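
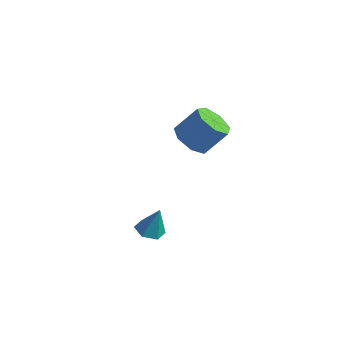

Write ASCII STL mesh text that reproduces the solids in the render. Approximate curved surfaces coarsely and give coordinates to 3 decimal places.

solid 
facet normal -0.254 -0.176 -0.951
outer loop
vertex 2.455 -3.288 -4.547
vertex 1.987 -3.721 -4.342
vertex 1.833 -3.073 -4.421
endloop
endfacet
facet normal 0.349 0.926 0.145
outer loop
vertex 2.455 -3.288 -4.547
vertex 1.833 -3.073 -4.421
vertex 2.333 -3.479 -3.038
endloop
endfacet
facet normal -0.254 -0.176 -0.951
outer loop
vertex 1.833 -3.073 -4.421
vertex 1.987 -3.721 -4.342
vertex 1.365 -3.506 -4.216
endloop
endfacet
facet normal -0.517 0.752 0.408
outer loop
vertex 1.833 -3.073 -4.421
vertex 1.365 -3.506 -4.216
vertex 2.333 -3.479 -3.038
endloop
endfacet
facet normal -0.254 -0.176 -0.951
outer loop
vertex 1.365 -3.506 -4.216
vertex 1.987 -3.721 -4.342
vertex 1.518 -4.153 -4.137
endloop
endfacet
facet normal -0.767 -0.104 0.633
outer loop
vertex 1.365 -3.506 -4.216
vertex 1.518 -4.153 -4.137
vertex 2.333 -3.479 -3.038
endloop
endfacet
facet normal -0.252 -0.177 -0.951
outer loop
vertex 1.518 -4.153 -4.137
vertex 1.987 -3.721 -4.342
vertex 2.14 -4.368 -4.262
endloop
endfacet
facet normal -0.153 -0.788 0.596
outer loop
vertex 1.518 -4.153 -4.137
vertex 2.14 -4.368 -4.262
vertex 2.333 -3.479 -3.038
endloop
endfacet
facet normal -0.252 -0.177 -0.951
outer loop
vertex 2.14 -4.368 -4.262
vertex 1.987 -3.721 -4.342
vertex 2.609 -3.936 -4.467
endloop
endfacet
facet normal 0.713 -0.616 0.335
outer loop
vertex 2.14 -4.368 -4.262
vertex 2.609 -3.936 -4.467
vertex 2.333 -3.479 -3.038
endloop
endfacet
facet normal -0.252 -0.177 -0.951
outer loop
vertex 2.609 -3.936 -4.467
vertex 1.987 -3.721 -4.342
vertex 2.455 -3.288 -4.547
endloop
endfacet
facet normal 0.964 0.243 0.109
outer loop
vertex 2.609 -3.936 -4.467
vertex 2.455 -3.288 -4.547
vertex 2.333 -3.479 -3.038
endloop
endfacet
facet normal -0.431 -0.487 -0.759
outer loop
vertex 0.701 0.366 -2.403
vertex 0.067 1.055 -2.485
vertex 0.903 0.974 -2.908
endloop
endfacet
facet normal 0.867 -0.455 -0.201
outer loop
vertex 0.701 0.366 -2.403
vertex 0.903 0.974 -2.908
vertex 1.366 1.115 -1.234
endloop
endfacet
facet normal 0.867 -0.455 -0.202
outer loop
vertex 1.366 1.115 -1.234
vertex 0.903 0.974 -2.908
vertex 1.568 1.723 -1.738
endloop
endfacet
facet normal 0.432 0.486 0.760
outer loop
vertex 1.366 1.115 -1.234
vertex 1.568 1.723 -1.738
vertex 0.733 1.805 -1.315
endloop
endfacet
facet normal -0.432 -0.487 -0.760
outer loop
vertex 0.903 0.974 -2.908
vertex 0.067 1.055 -2.485
vertex 0.476 1.643 -3.094
endloop
endfacet
facet normal 0.734 0.299 -0.609
outer loop
vertex 0.903 0.974 -2.908
vertex 0.476 1.643 -3.094
vertex 1.568 1.723 -1.738
endloop
endfacet
facet normal 0.735 0.299 -0.609
outer loop
vertex 1.568 1.723 -1.738
vertex 0.476 1.643 -3.094
vertex 1.141 2.393 -1.924
endloop
endfacet
facet normal 0.432 0.486 0.759
outer loop
vertex 1.568 1.723 -1.738
vertex 1.141 2.393 -1.924
vertex 0.733 1.805 -1.315
endloop
endfacet
facet normal -0.432 -0.486 -0.760
outer loop
vertex 0.476 1.643 -3.094
vertex 0.067 1.055 -2.485
vertex -0.259 1.87 -2.821
endloop
endfacet
facet normal 0.048 0.828 -0.558
outer loop
vertex 0.476 1.643 -3.094
vertex -0.259 1.87 -2.821
vertex 1.141 2.393 -1.924
endloop
endfacet
facet normal 0.048 0.828 -0.558
outer loop
vertex 1.141 2.393 -1.924
vertex -0.259 1.87 -2.821
vertex 0.406 2.619 -1.652
endloop
endfacet
facet normal 0.431 0.487 0.759
outer loop
vertex 1.141 2.393 -1.924
vertex 0.406 2.619 -1.652
vertex 0.733 1.805 -1.315
endloop
endfacet
facet normal -0.432 -0.486 -0.760
outer loop
vertex -0.259 1.87 -2.821
vertex 0.067 1.055 -2.485
vertex -0.748 1.483 -2.295
endloop
endfacet
facet normal -0.674 0.734 -0.087
outer loop
vertex -0.259 1.87 -2.821
vertex -0.748 1.483 -2.295
vertex 0.406 2.619 -1.652
endloop
endfacet
facet normal -0.674 0.734 -0.088
outer loop
vertex 0.406 2.619 -1.652
vertex -0.748 1.483 -2.295
vertex -0.083 2.233 -1.126
endloop
endfacet
facet normal 0.432 0.488 0.759
outer loop
vertex 0.406 2.619 -1.652
vertex -0.083 2.233 -1.126
vertex 0.733 1.805 -1.315
endloop
endfacet
facet normal -0.432 -0.486 -0.759
outer loop
vertex -0.748 1.483 -2.295
vertex 0.067 1.055 -2.485
vertex -0.623 0.774 -1.912
endloop
endfacet
facet normal -0.889 0.086 0.450
outer loop
vertex -0.748 1.483 -2.295
vertex -0.623 0.774 -1.912
vertex -0.083 2.233 -1.126
endloop
endfacet
facet normal -0.889 0.086 0.450
outer loop
vertex -0.083 2.233 -1.126
vertex -0.623 0.774 -1.912
vertex 0.042 1.524 -0.743
endloop
endfacet
facet normal 0.431 0.486 0.760
outer loop
vertex -0.083 2.233 -1.126
vertex 0.042 1.524 -0.743
vertex 0.733 1.805 -1.315
endloop
endfacet
facet normal -0.432 -0.487 -0.759
outer loop
vertex -0.623 0.774 -1.912
vertex 0.067 1.055 -2.485
vertex 0.022 0.277 -1.96
endloop
endfacet
facet normal -0.434 -0.626 0.648
outer loop
vertex -0.623 0.774 -1.912
vertex 0.022 0.277 -1.96
vertex 0.042 1.524 -0.743
endloop
endfacet
facet normal -0.435 -0.625 0.648
outer loop
vertex 0.042 1.524 -0.743
vertex 0.022 0.277 -1.96
vertex 0.687 1.026 -0.79
endloop
endfacet
facet normal 0.431 0.487 0.760
outer loop
vertex 0.042 1.524 -0.743
vertex 0.687 1.026 -0.79
vertex 0.733 1.805 -1.315
endloop
endfacet
facet normal -0.431 -0.487 -0.759
outer loop
vertex 0.022 0.277 -1.96
vertex 0.067 1.055 -2.485
vertex 0.701 0.366 -2.403
endloop
endfacet
facet normal 0.347 -0.867 0.358
outer loop
vertex 0.022 0.277 -1.96
vertex 0.701 0.366 -2.403
vertex 0.687 1.026 -0.79
endloop
endfacet
facet normal 0.348 -0.867 0.358
outer loop
vertex 0.687 1.026 -0.79
vertex 0.701 0.366 -2.403
vertex 1.366 1.115 -1.234
endloop
endfacet
facet normal 0.433 0.486 0.759
outer loop
vertex 0.687 1.026 -0.79
vertex 1.366 1.115 -1.234
vertex 0.733 1.805 -1.315
endloop
endfacet

endsolid


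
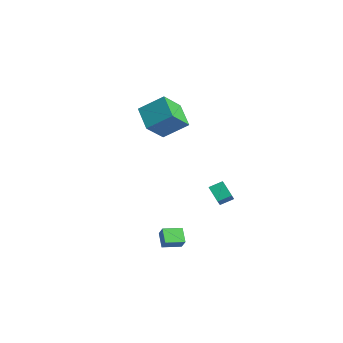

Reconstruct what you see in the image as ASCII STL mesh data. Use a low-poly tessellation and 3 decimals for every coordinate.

solid 
facet normal -0.803 0.357 0.477
outer loop
vertex 2.52 -2.807 -3.054
vertex 2.919 -1.64 -3.255
vertex 2.097 -2.788 -3.78
endloop
endfacet
facet normal -0.319 -0.934 0.161
outer loop
vertex 2.981 -3.18 -4.305
vertex 2.52 -2.807 -3.054
vertex 2.097 -2.788 -3.78
endloop
endfacet
facet normal -0.803 0.357 0.477
outer loop
vertex 2.097 -2.788 -3.78
vertex 2.919 -1.64 -3.255
vertex 2.497 -1.62 -3.981
endloop
endfacet
facet normal -0.503 0.023 -0.864
outer loop
vertex 2.497 -1.62 -3.981
vertex 2.981 -3.18 -4.305
vertex 2.097 -2.788 -3.78
endloop
endfacet
facet normal 0.503 -0.023 0.864
outer loop
vertex 2.52 -2.807 -3.054
vertex 3.803 -2.032 -3.78
vertex 2.919 -1.64 -3.255
endloop
endfacet
facet normal -0.320 -0.934 0.160
outer loop
vertex 3.403 -3.2 -3.579
vertex 2.52 -2.807 -3.054
vertex 2.981 -3.18 -4.305
endloop
endfacet
facet normal 0.503 -0.024 0.864
outer loop
vertex 3.403 -3.2 -3.579
vertex 3.803 -2.032 -3.78
vertex 2.52 -2.807 -3.054
endloop
endfacet
facet normal 0.319 0.934 -0.160
outer loop
vertex 2.919 -1.64 -3.255
vertex 3.803 -2.032 -3.78
vertex 2.497 -1.62 -3.981
endloop
endfacet
facet normal -0.503 0.023 -0.864
outer loop
vertex 3.38 -2.013 -4.506
vertex 2.981 -3.18 -4.305
vertex 2.497 -1.62 -3.981
endloop
endfacet
facet normal 0.319 0.934 -0.162
outer loop
vertex 2.497 -1.62 -3.981
vertex 3.803 -2.032 -3.78
vertex 3.38 -2.013 -4.506
endloop
endfacet
facet normal 0.803 -0.357 -0.477
outer loop
vertex 3.38 -2.013 -4.506
vertex 3.403 -3.2 -3.579
vertex 2.981 -3.18 -4.305
endloop
endfacet
facet normal 0.803 -0.357 -0.477
outer loop
vertex 3.803 -2.032 -3.78
vertex 3.403 -3.2 -3.579
vertex 3.38 -2.013 -4.506
endloop
endfacet
facet normal -0.889 0.245 0.387
outer loop
vertex -2.084 -1.491 4.498
vertex -1.25 -0.167 5.575
vertex -2.352 -0.117 3.015
endloop
endfacet
facet normal -0.439 -0.697 -0.567
outer loop
vertex -0.77 -0.553 2.325
vertex -2.084 -1.491 4.498
vertex -2.352 -0.117 3.015
endloop
endfacet
facet normal -0.889 0.245 0.387
outer loop
vertex -2.352 -0.117 3.015
vertex -1.25 -0.167 5.575
vertex -1.518 1.208 4.092
endloop
endfacet
facet normal -0.131 0.674 -0.727
outer loop
vertex -1.518 1.208 4.092
vertex -0.77 -0.553 2.325
vertex -2.352 -0.117 3.015
endloop
endfacet
facet normal 0.131 -0.674 0.727
outer loop
vertex -2.084 -1.491 4.498
vertex 0.332 -0.603 4.885
vertex -1.25 -0.167 5.575
endloop
endfacet
facet normal -0.440 -0.697 -0.567
outer loop
vertex -0.502 -1.928 3.808
vertex -2.084 -1.491 4.498
vertex -0.77 -0.553 2.325
endloop
endfacet
facet normal 0.131 -0.674 0.727
outer loop
vertex -0.502 -1.928 3.808
vertex 0.332 -0.603 4.885
vertex -2.084 -1.491 4.498
endloop
endfacet
facet normal 0.439 0.697 0.567
outer loop
vertex -1.25 -0.167 5.575
vertex 0.332 -0.603 4.885
vertex -1.518 1.208 4.092
endloop
endfacet
facet normal -0.131 0.674 -0.727
outer loop
vertex 0.064 0.771 3.402
vertex -0.77 -0.553 2.325
vertex -1.518 1.208 4.092
endloop
endfacet
facet normal 0.440 0.697 0.566
outer loop
vertex -1.518 1.208 4.092
vertex 0.332 -0.603 4.885
vertex 0.064 0.771 3.402
endloop
endfacet
facet normal 0.889 -0.245 -0.387
outer loop
vertex 0.064 0.771 3.402
vertex -0.502 -1.928 3.808
vertex -0.77 -0.553 2.325
endloop
endfacet
facet normal 0.889 -0.245 -0.387
outer loop
vertex 0.332 -0.603 4.885
vertex -0.502 -1.928 3.808
vertex 0.064 0.771 3.402
endloop
endfacet
facet normal -0.380 0.472 -0.796
outer loop
vertex 2.194 1.952 -1.267
vertex 3.293 1.848 -1.853
vertex 1.92 1.118 -1.631
endloop
endfacet
facet normal -0.879 0.084 0.470
outer loop
vertex 2.247 0.712 -0.947
vertex 2.194 1.952 -1.267
vertex 1.92 1.118 -1.631
endloop
endfacet
facet normal -0.380 0.472 -0.796
outer loop
vertex 1.92 1.118 -1.631
vertex 3.293 1.848 -1.853
vertex 3.019 1.014 -2.217
endloop
endfacet
facet normal -0.288 -0.878 -0.383
outer loop
vertex 3.019 1.014 -2.217
vertex 2.247 0.712 -0.947
vertex 1.92 1.118 -1.631
endloop
endfacet
facet normal 0.288 0.878 0.383
outer loop
vertex 2.194 1.952 -1.267
vertex 3.62 1.442 -1.169
vertex 3.293 1.848 -1.853
endloop
endfacet
facet normal -0.879 0.084 0.470
outer loop
vertex 2.521 1.546 -0.583
vertex 2.194 1.952 -1.267
vertex 2.247 0.712 -0.947
endloop
endfacet
facet normal 0.288 0.878 0.383
outer loop
vertex 2.521 1.546 -0.583
vertex 3.62 1.442 -1.169
vertex 2.194 1.952 -1.267
endloop
endfacet
facet normal 0.879 -0.084 -0.470
outer loop
vertex 3.293 1.848 -1.853
vertex 3.62 1.442 -1.169
vertex 3.019 1.014 -2.217
endloop
endfacet
facet normal -0.288 -0.878 -0.383
outer loop
vertex 3.346 0.608 -1.533
vertex 2.247 0.712 -0.947
vertex 3.019 1.014 -2.217
endloop
endfacet
facet normal 0.879 -0.084 -0.470
outer loop
vertex 3.019 1.014 -2.217
vertex 3.62 1.442 -1.169
vertex 3.346 0.608 -1.533
endloop
endfacet
facet normal 0.380 -0.472 0.796
outer loop
vertex 3.346 0.608 -1.533
vertex 2.521 1.546 -0.583
vertex 2.247 0.712 -0.947
endloop
endfacet
facet normal 0.380 -0.472 0.796
outer loop
vertex 3.62 1.442 -1.169
vertex 2.521 1.546 -0.583
vertex 3.346 0.608 -1.533
endloop
endfacet

endsolid


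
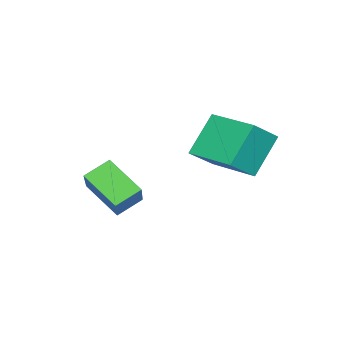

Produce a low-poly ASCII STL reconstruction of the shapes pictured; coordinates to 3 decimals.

solid 
facet normal -0.752 0.281 -0.596
outer loop
vertex -2.914 -0.194 0.544
vertex -2.275 1.709 0.636
vertex -1.857 -0.478 -0.923
endloop
endfacet
facet normal -0.318 -0.947 -0.046
outer loop
vertex -0.865 -0.849 -0.136
vertex -2.914 -0.194 0.544
vertex -1.857 -0.478 -0.923
endloop
endfacet
facet normal -0.752 0.281 -0.596
outer loop
vertex -1.857 -0.478 -0.923
vertex -2.275 1.709 0.636
vertex -1.218 1.425 -0.831
endloop
endfacet
facet normal 0.578 -0.155 -0.801
outer loop
vertex -1.218 1.425 -0.831
vertex -0.865 -0.849 -0.136
vertex -1.857 -0.478 -0.923
endloop
endfacet
facet normal -0.578 0.155 0.801
outer loop
vertex -2.914 -0.194 0.544
vertex -1.283 1.338 1.423
vertex -2.275 1.709 0.636
endloop
endfacet
facet normal -0.318 -0.947 -0.046
outer loop
vertex -1.922 -0.565 1.331
vertex -2.914 -0.194 0.544
vertex -0.865 -0.849 -0.136
endloop
endfacet
facet normal -0.578 0.155 0.801
outer loop
vertex -1.922 -0.565 1.331
vertex -1.283 1.338 1.423
vertex -2.914 -0.194 0.544
endloop
endfacet
facet normal 0.318 0.947 0.046
outer loop
vertex -2.275 1.709 0.636
vertex -1.283 1.338 1.423
vertex -1.218 1.425 -0.831
endloop
endfacet
facet normal 0.578 -0.155 -0.801
outer loop
vertex -0.226 1.054 -0.044
vertex -0.865 -0.849 -0.136
vertex -1.218 1.425 -0.831
endloop
endfacet
facet normal 0.318 0.947 0.046
outer loop
vertex -1.218 1.425 -0.831
vertex -1.283 1.338 1.423
vertex -0.226 1.054 -0.044
endloop
endfacet
facet normal 0.752 -0.281 0.596
outer loop
vertex -0.226 1.054 -0.044
vertex -1.922 -0.565 1.331
vertex -0.865 -0.849 -0.136
endloop
endfacet
facet normal 0.752 -0.281 0.596
outer loop
vertex -1.283 1.338 1.423
vertex -1.922 -0.565 1.331
vertex -0.226 1.054 -0.044
endloop
endfacet
facet normal -0.689 -0.397 -0.606
outer loop
vertex 0.36 -3.06 -0.954
vertex 0.502 -1.79 -1.949
vertex 1.122 -3.565 -1.49
endloop
endfacet
facet normal -0.087 -0.784 0.615
outer loop
vertex 2.398 -2.83 -0.371
vertex 0.36 -3.06 -0.954
vertex 1.122 -3.565 -1.49
endloop
endfacet
facet normal -0.690 -0.397 -0.605
outer loop
vertex 1.122 -3.565 -1.49
vertex 0.502 -1.79 -1.949
vertex 1.264 -2.295 -2.486
endloop
endfacet
facet normal 0.719 -0.477 -0.506
outer loop
vertex 1.264 -2.295 -2.486
vertex 2.398 -2.83 -0.371
vertex 1.122 -3.565 -1.49
endloop
endfacet
facet normal -0.719 0.477 0.506
outer loop
vertex 0.36 -3.06 -0.954
vertex 1.778 -1.055 -0.83
vertex 0.502 -1.79 -1.949
endloop
endfacet
facet normal -0.087 -0.784 0.614
outer loop
vertex 1.636 -2.325 0.166
vertex 0.36 -3.06 -0.954
vertex 2.398 -2.83 -0.371
endloop
endfacet
facet normal -0.719 0.477 0.506
outer loop
vertex 1.636 -2.325 0.166
vertex 1.778 -1.055 -0.83
vertex 0.36 -3.06 -0.954
endloop
endfacet
facet normal 0.087 0.784 -0.614
outer loop
vertex 0.502 -1.79 -1.949
vertex 1.778 -1.055 -0.83
vertex 1.264 -2.295 -2.486
endloop
endfacet
facet normal 0.719 -0.477 -0.506
outer loop
vertex 2.54 -1.56 -1.366
vertex 2.398 -2.83 -0.371
vertex 1.264 -2.295 -2.486
endloop
endfacet
facet normal 0.088 0.784 -0.614
outer loop
vertex 1.264 -2.295 -2.486
vertex 1.778 -1.055 -0.83
vertex 2.54 -1.56 -1.366
endloop
endfacet
facet normal 0.690 0.397 0.605
outer loop
vertex 2.54 -1.56 -1.366
vertex 1.636 -2.325 0.166
vertex 2.398 -2.83 -0.371
endloop
endfacet
facet normal 0.689 0.398 0.605
outer loop
vertex 1.778 -1.055 -0.83
vertex 1.636 -2.325 0.166
vertex 2.54 -1.56 -1.366
endloop
endfacet

endsolid


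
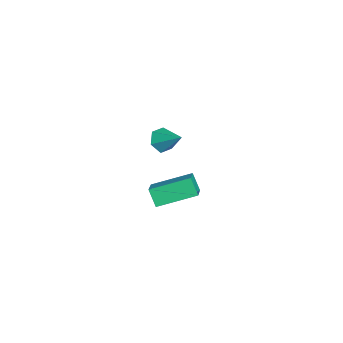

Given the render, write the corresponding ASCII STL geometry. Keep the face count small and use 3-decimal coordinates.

solid 
facet normal -0.506 -0.295 0.811
outer loop
vertex -2.214 -1.722 -2.95
vertex -2.285 0.114 -2.326
vertex -3.265 -1.56 -3.547
endloop
endfacet
facet normal 0.037 -0.946 -0.321
outer loop
vertex -2.775 -1.274 -4.334
vertex -2.214 -1.722 -2.95
vertex -3.265 -1.56 -3.547
endloop
endfacet
facet normal -0.506 -0.295 0.810
outer loop
vertex -3.265 -1.56 -3.547
vertex -2.285 0.114 -2.326
vertex -3.337 0.276 -2.924
endloop
endfacet
facet normal -0.862 0.132 -0.489
outer loop
vertex -3.337 0.276 -2.924
vertex -2.775 -1.274 -4.334
vertex -3.265 -1.56 -3.547
endloop
endfacet
facet normal 0.862 -0.133 0.489
outer loop
vertex -2.214 -1.722 -2.95
vertex -1.795 0.4 -3.113
vertex -2.285 0.114 -2.326
endloop
endfacet
facet normal 0.037 -0.946 -0.321
outer loop
vertex -1.723 -1.436 -3.736
vertex -2.214 -1.722 -2.95
vertex -2.775 -1.274 -4.334
endloop
endfacet
facet normal 0.862 -0.132 0.490
outer loop
vertex -1.723 -1.436 -3.736
vertex -1.795 0.4 -3.113
vertex -2.214 -1.722 -2.95
endloop
endfacet
facet normal -0.037 0.946 0.321
outer loop
vertex -2.285 0.114 -2.326
vertex -1.795 0.4 -3.113
vertex -3.337 0.276 -2.924
endloop
endfacet
facet normal -0.862 0.133 -0.490
outer loop
vertex -2.846 0.562 -3.71
vertex -2.775 -1.274 -4.334
vertex -3.337 0.276 -2.924
endloop
endfacet
facet normal -0.037 0.946 0.321
outer loop
vertex -3.337 0.276 -2.924
vertex -1.795 0.4 -3.113
vertex -2.846 0.562 -3.71
endloop
endfacet
facet normal 0.506 0.295 -0.810
outer loop
vertex -2.846 0.562 -3.71
vertex -1.723 -1.436 -3.736
vertex -2.775 -1.274 -4.334
endloop
endfacet
facet normal 0.506 0.295 -0.811
outer loop
vertex -1.795 0.4 -3.113
vertex -1.723 -1.436 -3.736
vertex -2.846 0.562 -3.71
endloop
endfacet
facet normal -0.565 -0.594 -0.573
outer loop
vertex 0.271 -1.332 1.643
vertex -0.221 -1.25 2.043
vertex -0.14 -0.851 1.549
endloop
endfacet
facet normal 0.700 0.498 -0.512
outer loop
vertex 0.271 -1.332 1.643
vertex -0.14 -0.851 1.549
vertex 0.501 -0.49 2.777
endloop
endfacet
facet normal -0.566 -0.594 -0.572
outer loop
vertex -0.14 -0.851 1.549
vertex -0.221 -1.25 2.043
vertex -0.632 -0.768 1.949
endloop
endfacet
facet normal -0.048 0.965 -0.259
outer loop
vertex -0.14 -0.851 1.549
vertex -0.632 -0.768 1.949
vertex 0.501 -0.49 2.777
endloop
endfacet
facet normal -0.565 -0.594 -0.573
outer loop
vertex -0.632 -0.768 1.949
vertex -0.221 -1.25 2.043
vertex -0.714 -1.167 2.443
endloop
endfacet
facet normal -0.524 0.703 0.481
outer loop
vertex -0.632 -0.768 1.949
vertex -0.714 -1.167 2.443
vertex 0.501 -0.49 2.777
endloop
endfacet
facet normal -0.565 -0.594 -0.573
outer loop
vertex -0.714 -1.167 2.443
vertex -0.221 -1.25 2.043
vertex -0.303 -1.649 2.537
endloop
endfacet
facet normal -0.252 -0.026 0.967
outer loop
vertex -0.714 -1.167 2.443
vertex -0.303 -1.649 2.537
vertex 0.501 -0.49 2.777
endloop
endfacet
facet normal -0.564 -0.594 -0.573
outer loop
vertex -0.303 -1.649 2.537
vertex -0.221 -1.25 2.043
vertex 0.19 -1.731 2.137
endloop
endfacet
facet normal 0.497 -0.493 0.714
outer loop
vertex -0.303 -1.649 2.537
vertex 0.19 -1.731 2.137
vertex 0.501 -0.49 2.777
endloop
endfacet
facet normal -0.565 -0.594 -0.573
outer loop
vertex 0.19 -1.731 2.137
vertex -0.221 -1.25 2.043
vertex 0.271 -1.332 1.643
endloop
endfacet
facet normal 0.973 -0.230 -0.026
outer loop
vertex 0.19 -1.731 2.137
vertex 0.271 -1.332 1.643
vertex 0.501 -0.49 2.777
endloop
endfacet

endsolid


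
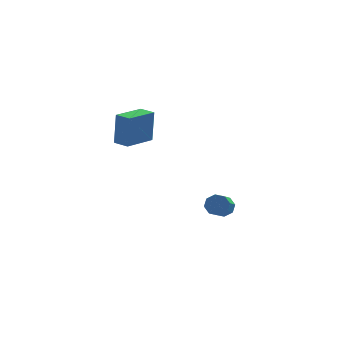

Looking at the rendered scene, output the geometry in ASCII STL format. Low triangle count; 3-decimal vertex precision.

solid 
facet normal -0.682 -0.723 0.113
outer loop
vertex -2.338 0.858 4.048
vertex -3.024 1.501 4.024
vertex -2.451 0.665 2.131
endloop
endfacet
facet normal 0.729 -0.684 0.026
outer loop
vertex -1.156 2.039 1.916
vertex -2.338 0.858 4.048
vertex -2.451 0.665 2.131
endloop
endfacet
facet normal -0.682 -0.723 0.113
outer loop
vertex -2.451 0.665 2.131
vertex -3.024 1.501 4.024
vertex -3.137 1.308 2.106
endloop
endfacet
facet normal -0.058 -0.101 -0.993
outer loop
vertex -3.137 1.308 2.106
vertex -1.156 2.039 1.916
vertex -2.451 0.665 2.131
endloop
endfacet
facet normal 0.059 0.100 0.993
outer loop
vertex -2.338 0.858 4.048
vertex -1.729 2.875 3.809
vertex -3.024 1.501 4.024
endloop
endfacet
facet normal 0.729 -0.684 0.026
outer loop
vertex -1.043 2.232 3.834
vertex -2.338 0.858 4.048
vertex -1.156 2.039 1.916
endloop
endfacet
facet normal 0.058 0.100 0.993
outer loop
vertex -1.043 2.232 3.834
vertex -1.729 2.875 3.809
vertex -2.338 0.858 4.048
endloop
endfacet
facet normal -0.729 0.684 -0.026
outer loop
vertex -3.024 1.501 4.024
vertex -1.729 2.875 3.809
vertex -3.137 1.308 2.106
endloop
endfacet
facet normal -0.059 -0.100 -0.993
outer loop
vertex -1.842 2.682 1.892
vertex -1.156 2.039 1.916
vertex -3.137 1.308 2.106
endloop
endfacet
facet normal -0.729 0.684 -0.026
outer loop
vertex -3.137 1.308 2.106
vertex -1.729 2.875 3.809
vertex -1.842 2.682 1.892
endloop
endfacet
facet normal 0.682 0.723 -0.113
outer loop
vertex -1.842 2.682 1.892
vertex -1.043 2.232 3.834
vertex -1.156 2.039 1.916
endloop
endfacet
facet normal 0.682 0.723 -0.113
outer loop
vertex -1.729 2.875 3.809
vertex -1.043 2.232 3.834
vertex -1.842 2.682 1.892
endloop
endfacet
facet normal 0.253 0.814 -0.523
outer loop
vertex 3.336 3.894 -4.034
vertex 2.653 4.0 -4.199
vertex 3.08 4.207 -3.671
endloop
endfacet
facet normal 0.845 0.077 0.529
outer loop
vertex 3.336 3.894 -4.034
vertex 3.08 4.207 -3.671
vertex 2.969 2.714 -3.276
endloop
endfacet
facet normal 0.845 0.077 0.528
outer loop
vertex 2.969 2.714 -3.276
vertex 3.08 4.207 -3.671
vertex 2.713 3.027 -2.912
endloop
endfacet
facet normal -0.253 -0.814 0.522
outer loop
vertex 2.969 2.714 -3.276
vertex 2.713 3.027 -2.912
vertex 2.287 2.82 -3.441
endloop
endfacet
facet normal 0.253 0.814 -0.523
outer loop
vertex 3.08 4.207 -3.671
vertex 2.653 4.0 -4.199
vertex 2.574 4.399 -3.617
endloop
endfacet
facet normal 0.266 0.462 0.846
outer loop
vertex 3.08 4.207 -3.671
vertex 2.574 4.399 -3.617
vertex 2.713 3.027 -2.912
endloop
endfacet
facet normal 0.264 0.462 0.847
outer loop
vertex 2.713 3.027 -2.912
vertex 2.574 4.399 -3.617
vertex 2.207 3.219 -2.859
endloop
endfacet
facet normal -0.254 -0.814 0.523
outer loop
vertex 2.713 3.027 -2.912
vertex 2.207 3.219 -2.859
vertex 2.287 2.82 -3.441
endloop
endfacet
facet normal 0.253 0.814 -0.523
outer loop
vertex 2.574 4.399 -3.617
vertex 2.653 4.0 -4.199
vertex 2.115 4.357 -3.904
endloop
endfacet
facet normal -0.471 0.576 0.668
outer loop
vertex 2.574 4.399 -3.617
vertex 2.115 4.357 -3.904
vertex 2.207 3.219 -2.859
endloop
endfacet
facet normal -0.471 0.576 0.668
outer loop
vertex 2.207 3.219 -2.859
vertex 2.115 4.357 -3.904
vertex 1.748 3.177 -3.146
endloop
endfacet
facet normal -0.253 -0.814 0.523
outer loop
vertex 2.207 3.219 -2.859
vertex 1.748 3.177 -3.146
vertex 2.287 2.82 -3.441
endloop
endfacet
facet normal 0.253 0.814 -0.523
outer loop
vertex 2.115 4.357 -3.904
vertex 2.653 4.0 -4.199
vertex 1.971 4.106 -4.364
endloop
endfacet
facet normal -0.930 0.353 0.099
outer loop
vertex 2.115 4.357 -3.904
vertex 1.971 4.106 -4.364
vertex 1.748 3.177 -3.146
endloop
endfacet
facet normal -0.930 0.353 0.099
outer loop
vertex 1.748 3.177 -3.146
vertex 1.971 4.106 -4.364
vertex 1.604 2.926 -3.606
endloop
endfacet
facet normal -0.253 -0.814 0.523
outer loop
vertex 1.748 3.177 -3.146
vertex 1.604 2.926 -3.606
vertex 2.287 2.82 -3.441
endloop
endfacet
facet normal 0.253 0.814 -0.522
outer loop
vertex 1.971 4.106 -4.364
vertex 2.653 4.0 -4.199
vertex 2.227 3.793 -4.728
endloop
endfacet
facet normal -0.845 -0.077 -0.529
outer loop
vertex 1.971 4.106 -4.364
vertex 2.227 3.793 -4.728
vertex 1.604 2.926 -3.606
endloop
endfacet
facet normal -0.845 -0.078 -0.529
outer loop
vertex 1.604 2.926 -3.606
vertex 2.227 3.793 -4.728
vertex 1.86 2.613 -3.969
endloop
endfacet
facet normal -0.253 -0.814 0.523
outer loop
vertex 1.604 2.926 -3.606
vertex 1.86 2.613 -3.969
vertex 2.287 2.82 -3.441
endloop
endfacet
facet normal 0.254 0.814 -0.523
outer loop
vertex 2.227 3.793 -4.728
vertex 2.653 4.0 -4.199
vertex 2.733 3.601 -4.781
endloop
endfacet
facet normal -0.264 -0.462 -0.846
outer loop
vertex 2.227 3.793 -4.728
vertex 2.733 3.601 -4.781
vertex 1.86 2.613 -3.969
endloop
endfacet
facet normal -0.265 -0.461 -0.847
outer loop
vertex 1.86 2.613 -3.969
vertex 2.733 3.601 -4.781
vertex 2.366 2.421 -4.023
endloop
endfacet
facet normal -0.253 -0.814 0.523
outer loop
vertex 1.86 2.613 -3.969
vertex 2.366 2.421 -4.023
vertex 2.287 2.82 -3.441
endloop
endfacet
facet normal 0.253 0.814 -0.523
outer loop
vertex 2.733 3.601 -4.781
vertex 2.653 4.0 -4.199
vertex 3.192 3.643 -4.494
endloop
endfacet
facet normal 0.471 -0.576 -0.668
outer loop
vertex 2.733 3.601 -4.781
vertex 3.192 3.643 -4.494
vertex 2.366 2.421 -4.023
endloop
endfacet
facet normal 0.471 -0.576 -0.668
outer loop
vertex 2.366 2.421 -4.023
vertex 3.192 3.643 -4.494
vertex 2.825 2.463 -3.736
endloop
endfacet
facet normal -0.253 -0.814 0.523
outer loop
vertex 2.366 2.421 -4.023
vertex 2.825 2.463 -3.736
vertex 2.287 2.82 -3.441
endloop
endfacet
facet normal 0.253 0.814 -0.523
outer loop
vertex 3.192 3.643 -4.494
vertex 2.653 4.0 -4.199
vertex 3.336 3.894 -4.034
endloop
endfacet
facet normal 0.930 -0.353 -0.099
outer loop
vertex 3.192 3.643 -4.494
vertex 3.336 3.894 -4.034
vertex 2.825 2.463 -3.736
endloop
endfacet
facet normal 0.930 -0.353 -0.099
outer loop
vertex 2.825 2.463 -3.736
vertex 3.336 3.894 -4.034
vertex 2.969 2.714 -3.276
endloop
endfacet
facet normal -0.253 -0.814 0.523
outer loop
vertex 2.825 2.463 -3.736
vertex 2.969 2.714 -3.276
vertex 2.287 2.82 -3.441
endloop
endfacet

endsolid


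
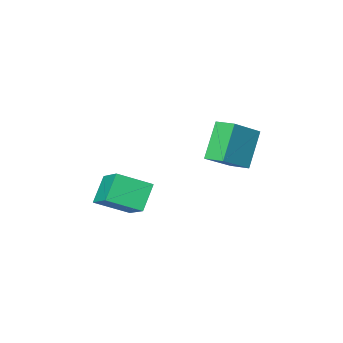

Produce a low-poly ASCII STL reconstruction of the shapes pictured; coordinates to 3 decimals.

solid 
facet normal -0.560 -0.299 0.773
outer loop
vertex 0.801 -2.286 0.629
vertex 1.107 -0.861 1.402
vertex -0.539 -1.613 -0.082
endloop
endfacet
facet normal -0.185 -0.864 -0.469
outer loop
vertex 0.273 -1.179 -1.202
vertex 0.801 -2.286 0.629
vertex -0.539 -1.613 -0.082
endloop
endfacet
facet normal -0.560 -0.299 0.773
outer loop
vertex -0.539 -1.613 -0.082
vertex 1.107 -0.861 1.402
vertex -0.233 -0.188 0.692
endloop
endfacet
facet normal -0.807 0.406 -0.428
outer loop
vertex -0.233 -0.188 0.692
vertex 0.273 -1.179 -1.202
vertex -0.539 -1.613 -0.082
endloop
endfacet
facet normal 0.807 -0.406 0.428
outer loop
vertex 0.801 -2.286 0.629
vertex 1.919 -0.427 0.282
vertex 1.107 -0.861 1.402
endloop
endfacet
facet normal -0.185 -0.864 -0.469
outer loop
vertex 1.613 -1.852 -0.492
vertex 0.801 -2.286 0.629
vertex 0.273 -1.179 -1.202
endloop
endfacet
facet normal 0.808 -0.406 0.428
outer loop
vertex 1.613 -1.852 -0.492
vertex 1.919 -0.427 0.282
vertex 0.801 -2.286 0.629
endloop
endfacet
facet normal 0.185 0.864 0.469
outer loop
vertex 1.107 -0.861 1.402
vertex 1.919 -0.427 0.282
vertex -0.233 -0.188 0.692
endloop
endfacet
facet normal -0.808 0.406 -0.428
outer loop
vertex 0.579 0.246 -0.429
vertex 0.273 -1.179 -1.202
vertex -0.233 -0.188 0.692
endloop
endfacet
facet normal 0.185 0.864 0.469
outer loop
vertex -0.233 -0.188 0.692
vertex 1.919 -0.427 0.282
vertex 0.579 0.246 -0.429
endloop
endfacet
facet normal 0.560 0.299 -0.773
outer loop
vertex 0.579 0.246 -0.429
vertex 1.613 -1.852 -0.492
vertex 0.273 -1.179 -1.202
endloop
endfacet
facet normal 0.560 0.299 -0.772
outer loop
vertex 1.919 -0.427 0.282
vertex 1.613 -1.852 -0.492
vertex 0.579 0.246 -0.429
endloop
endfacet
facet normal -0.465 -0.246 0.850
outer loop
vertex -3.149 0.035 3.593
vertex -3.392 0.984 3.735
vertex -4.655 -0.215 2.696
endloop
endfacet
facet normal 0.245 -0.959 -0.144
outer loop
vertex -3.728 0.276 1.005
vertex -3.149 0.035 3.593
vertex -4.655 -0.215 2.696
endloop
endfacet
facet normal -0.465 -0.247 0.850
outer loop
vertex -4.655 -0.215 2.696
vertex -3.392 0.984 3.735
vertex -4.897 0.735 2.839
endloop
endfacet
facet normal -0.850 -0.140 -0.507
outer loop
vertex -4.897 0.735 2.839
vertex -3.728 0.276 1.005
vertex -4.655 -0.215 2.696
endloop
endfacet
facet normal 0.850 0.142 0.507
outer loop
vertex -3.149 0.035 3.593
vertex -2.465 1.475 2.044
vertex -3.392 0.984 3.735
endloop
endfacet
facet normal 0.244 -0.959 -0.144
outer loop
vertex -2.223 0.525 1.901
vertex -3.149 0.035 3.593
vertex -3.728 0.276 1.005
endloop
endfacet
facet normal 0.851 0.141 0.506
outer loop
vertex -2.223 0.525 1.901
vertex -2.465 1.475 2.044
vertex -3.149 0.035 3.593
endloop
endfacet
facet normal -0.245 0.959 0.144
outer loop
vertex -3.392 0.984 3.735
vertex -2.465 1.475 2.044
vertex -4.897 0.735 2.839
endloop
endfacet
facet normal -0.850 -0.142 -0.507
outer loop
vertex -3.971 1.225 1.147
vertex -3.728 0.276 1.005
vertex -4.897 0.735 2.839
endloop
endfacet
facet normal -0.245 0.959 0.144
outer loop
vertex -4.897 0.735 2.839
vertex -2.465 1.475 2.044
vertex -3.971 1.225 1.147
endloop
endfacet
facet normal 0.465 0.246 -0.850
outer loop
vertex -3.971 1.225 1.147
vertex -2.223 0.525 1.901
vertex -3.728 0.276 1.005
endloop
endfacet
facet normal 0.465 0.247 -0.850
outer loop
vertex -2.465 1.475 2.044
vertex -2.223 0.525 1.901
vertex -3.971 1.225 1.147
endloop
endfacet

endsolid


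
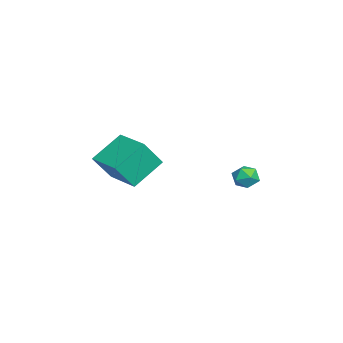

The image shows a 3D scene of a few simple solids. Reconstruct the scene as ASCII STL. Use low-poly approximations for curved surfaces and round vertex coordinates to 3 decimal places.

solid 
facet normal -0.297 0.486 -0.822
outer loop
vertex 0.641 -2.895 0.807
vertex 2.302 -1.619 0.961
vertex 1.748 -4.195 -0.363
endloop
endfacet
facet normal -0.791 -0.608 -0.073
outer loop
vertex 2.278 -5.061 1.099
vertex 0.641 -2.895 0.807
vertex 1.748 -4.195 -0.363
endloop
endfacet
facet normal -0.297 0.486 -0.822
outer loop
vertex 1.748 -4.195 -0.363
vertex 2.302 -1.619 0.961
vertex 3.409 -2.919 -0.209
endloop
endfacet
facet normal 0.535 -0.628 -0.566
outer loop
vertex 3.409 -2.919 -0.209
vertex 2.278 -5.061 1.099
vertex 1.748 -4.195 -0.363
endloop
endfacet
facet normal -0.535 0.628 0.566
outer loop
vertex 0.641 -2.895 0.807
vertex 2.832 -2.485 2.423
vertex 2.302 -1.619 0.961
endloop
endfacet
facet normal -0.791 -0.608 -0.073
outer loop
vertex 1.171 -3.761 2.269
vertex 0.641 -2.895 0.807
vertex 2.278 -5.061 1.099
endloop
endfacet
facet normal -0.535 0.628 0.566
outer loop
vertex 1.171 -3.761 2.269
vertex 2.832 -2.485 2.423
vertex 0.641 -2.895 0.807
endloop
endfacet
facet normal 0.791 0.608 0.073
outer loop
vertex 2.302 -1.619 0.961
vertex 2.832 -2.485 2.423
vertex 3.409 -2.919 -0.209
endloop
endfacet
facet normal 0.535 -0.628 -0.566
outer loop
vertex 3.939 -3.785 1.253
vertex 2.278 -5.061 1.099
vertex 3.409 -2.919 -0.209
endloop
endfacet
facet normal 0.791 0.608 0.073
outer loop
vertex 3.409 -2.919 -0.209
vertex 2.832 -2.485 2.423
vertex 3.939 -3.785 1.253
endloop
endfacet
facet normal 0.297 -0.486 0.822
outer loop
vertex 3.939 -3.785 1.253
vertex 1.171 -3.761 2.269
vertex 2.278 -5.061 1.099
endloop
endfacet
facet normal 0.297 -0.486 0.822
outer loop
vertex 2.832 -2.485 2.423
vertex 1.171 -3.761 2.269
vertex 3.939 -3.785 1.253
endloop
endfacet
facet normal -0.655 0.491 0.575
outer loop
vertex 0.388 2.871 -0.648
vertex 0.402 2.287 -0.133
vertex 0.904 2.878 -0.066
endloop
endfacet
facet normal -0.246 0.947 0.207
outer loop
vertex 0.388 2.871 -0.648
vertex 0.904 2.878 -0.066
vertex 1.122 3.091 -0.781
endloop
endfacet
facet normal -0.331 0.808 -0.488
outer loop
vertex 0.388 2.871 -0.648
vertex 1.122 3.091 -0.781
vertex 0.755 2.633 -1.291
endloop
endfacet
facet normal -0.792 0.265 -0.550
outer loop
vertex 0.388 2.871 -0.648
vertex 0.755 2.633 -1.291
vertex 0.31 2.136 -0.89
endloop
endfacet
facet normal -0.992 0.070 0.107
outer loop
vertex 0.388 2.871 -0.648
vertex 0.31 2.136 -0.89
vertex 0.402 2.287 -0.133
endloop
endfacet
facet normal 0.435 0.818 0.376
outer loop
vertex 1.122 3.091 -0.781
vertex 0.904 2.878 -0.066
vertex 1.59 2.644 -0.35
endloop
endfacet
facet normal -0.225 0.081 0.971
outer loop
vertex 0.904 2.878 -0.066
vertex 0.402 2.287 -0.133
vertex 1.145 2.147 0.051
endloop
endfacet
facet normal -0.770 -0.601 0.213
outer loop
vertex 0.402 2.287 -0.133
vertex 0.31 2.136 -0.89
vertex 0.778 1.689 -0.459
endloop
endfacet
facet normal -0.448 -0.283 -0.848
outer loop
vertex 0.31 2.136 -0.89
vertex 0.755 2.633 -1.291
vertex 0.996 1.902 -1.174
endloop
endfacet
facet normal 0.297 0.594 -0.747
outer loop
vertex 0.755 2.633 -1.291
vertex 1.122 3.091 -0.781
vertex 1.498 2.493 -1.107
endloop
endfacet
facet normal 0.792 -0.265 0.550
outer loop
vertex 1.512 1.909 -0.592
vertex 1.59 2.644 -0.35
vertex 1.145 2.147 0.051
endloop
endfacet
facet normal 0.331 -0.808 0.488
outer loop
vertex 1.512 1.909 -0.592
vertex 1.145 2.147 0.051
vertex 0.778 1.689 -0.459
endloop
endfacet
facet normal 0.246 -0.947 -0.207
outer loop
vertex 1.512 1.909 -0.592
vertex 0.778 1.689 -0.459
vertex 0.996 1.902 -1.174
endloop
endfacet
facet normal 0.655 -0.491 -0.575
outer loop
vertex 1.512 1.909 -0.592
vertex 0.996 1.902 -1.174
vertex 1.498 2.493 -1.107
endloop
endfacet
facet normal 0.992 -0.070 -0.107
outer loop
vertex 1.512 1.909 -0.592
vertex 1.498 2.493 -1.107
vertex 1.59 2.644 -0.35
endloop
endfacet
facet normal 0.448 0.283 0.848
outer loop
vertex 1.145 2.147 0.051
vertex 1.59 2.644 -0.35
vertex 0.904 2.878 -0.066
endloop
endfacet
facet normal -0.297 -0.594 0.747
outer loop
vertex 0.778 1.689 -0.459
vertex 1.145 2.147 0.051
vertex 0.402 2.287 -0.133
endloop
endfacet
facet normal -0.435 -0.818 -0.376
outer loop
vertex 0.996 1.902 -1.174
vertex 0.778 1.689 -0.459
vertex 0.31 2.136 -0.89
endloop
endfacet
facet normal 0.225 -0.081 -0.971
outer loop
vertex 1.498 2.493 -1.107
vertex 0.996 1.902 -1.174
vertex 0.755 2.633 -1.291
endloop
endfacet
facet normal 0.770 0.601 -0.213
outer loop
vertex 1.59 2.644 -0.35
vertex 1.498 2.493 -1.107
vertex 1.122 3.091 -0.781
endloop
endfacet

endsolid


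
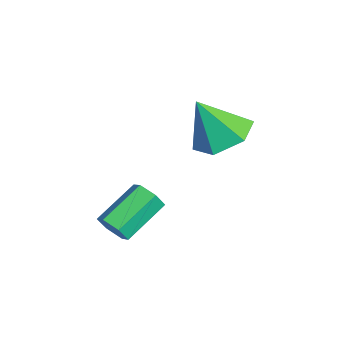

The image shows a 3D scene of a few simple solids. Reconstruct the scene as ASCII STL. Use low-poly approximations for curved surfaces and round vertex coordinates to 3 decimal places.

solid 
facet normal 0.471 -0.744 -0.474
outer loop
vertex 4.012 -1.161 -2.744
vertex 3.495 -1.27 -3.087
vertex 3.93 -0.863 -3.293
endloop
endfacet
facet normal 0.873 0.472 0.126
outer loop
vertex 4.012 -1.161 -2.744
vertex 3.93 -0.863 -3.293
vertex 3.202 0.119 -1.93
endloop
endfacet
facet normal 0.873 0.472 0.126
outer loop
vertex 3.202 0.119 -1.93
vertex 3.93 -0.863 -3.293
vertex 3.12 0.417 -2.479
endloop
endfacet
facet normal -0.471 0.744 0.474
outer loop
vertex 3.202 0.119 -1.93
vertex 3.12 0.417 -2.479
vertex 2.685 0.01 -2.273
endloop
endfacet
facet normal 0.472 -0.744 -0.473
outer loop
vertex 3.93 -0.863 -3.293
vertex 3.495 -1.27 -3.087
vertex 3.413 -0.973 -3.636
endloop
endfacet
facet normal 0.323 0.645 -0.693
outer loop
vertex 3.93 -0.863 -3.293
vertex 3.413 -0.973 -3.636
vertex 3.12 0.417 -2.479
endloop
endfacet
facet normal 0.323 0.645 -0.693
outer loop
vertex 3.12 0.417 -2.479
vertex 3.413 -0.973 -3.636
vertex 2.603 0.307 -2.822
endloop
endfacet
facet normal -0.472 0.744 0.473
outer loop
vertex 3.12 0.417 -2.479
vertex 2.603 0.307 -2.822
vertex 2.685 0.01 -2.273
endloop
endfacet
facet normal 0.471 -0.745 -0.473
outer loop
vertex 3.413 -0.973 -3.636
vertex 3.495 -1.27 -3.087
vertex 2.978 -1.379 -3.43
endloop
endfacet
facet normal -0.549 0.173 -0.818
outer loop
vertex 3.413 -0.973 -3.636
vertex 2.978 -1.379 -3.43
vertex 2.603 0.307 -2.822
endloop
endfacet
facet normal -0.549 0.173 -0.818
outer loop
vertex 2.603 0.307 -2.822
vertex 2.978 -1.379 -3.43
vertex 2.168 -0.099 -2.616
endloop
endfacet
facet normal -0.471 0.745 0.473
outer loop
vertex 2.603 0.307 -2.822
vertex 2.168 -0.099 -2.616
vertex 2.685 0.01 -2.273
endloop
endfacet
facet normal 0.471 -0.744 -0.474
outer loop
vertex 2.978 -1.379 -3.43
vertex 3.495 -1.27 -3.087
vertex 3.06 -1.677 -2.881
endloop
endfacet
facet normal -0.873 -0.472 -0.126
outer loop
vertex 2.978 -1.379 -3.43
vertex 3.06 -1.677 -2.881
vertex 2.168 -0.099 -2.616
endloop
endfacet
facet normal -0.873 -0.472 -0.126
outer loop
vertex 2.168 -0.099 -2.616
vertex 3.06 -1.677 -2.881
vertex 2.25 -0.397 -2.067
endloop
endfacet
facet normal -0.471 0.744 0.474
outer loop
vertex 2.168 -0.099 -2.616
vertex 2.25 -0.397 -2.067
vertex 2.685 0.01 -2.273
endloop
endfacet
facet normal 0.472 -0.744 -0.473
outer loop
vertex 3.06 -1.677 -2.881
vertex 3.495 -1.27 -3.087
vertex 3.577 -1.567 -2.538
endloop
endfacet
facet normal -0.323 -0.645 0.693
outer loop
vertex 3.06 -1.677 -2.881
vertex 3.577 -1.567 -2.538
vertex 2.25 -0.397 -2.067
endloop
endfacet
facet normal -0.323 -0.645 0.693
outer loop
vertex 2.25 -0.397 -2.067
vertex 3.577 -1.567 -2.538
vertex 2.767 -0.287 -1.724
endloop
endfacet
facet normal -0.472 0.744 0.473
outer loop
vertex 2.25 -0.397 -2.067
vertex 2.767 -0.287 -1.724
vertex 2.685 0.01 -2.273
endloop
endfacet
facet normal 0.471 -0.745 -0.473
outer loop
vertex 3.577 -1.567 -2.538
vertex 3.495 -1.27 -3.087
vertex 4.012 -1.161 -2.744
endloop
endfacet
facet normal 0.549 -0.173 0.818
outer loop
vertex 3.577 -1.567 -2.538
vertex 4.012 -1.161 -2.744
vertex 2.767 -0.287 -1.724
endloop
endfacet
facet normal 0.549 -0.173 0.818
outer loop
vertex 2.767 -0.287 -1.724
vertex 4.012 -1.161 -2.744
vertex 3.202 0.119 -1.93
endloop
endfacet
facet normal -0.471 0.745 0.473
outer loop
vertex 2.767 -0.287 -1.724
vertex 3.202 0.119 -1.93
vertex 2.685 0.01 -2.273
endloop
endfacet
facet normal 0.099 0.468 -0.878
outer loop
vertex 2.801 2.931 -0.104
vertex 1.867 2.485 -0.447
vertex 1.855 3.447 0.065
endloop
endfacet
facet normal 0.384 0.438 0.813
outer loop
vertex 2.801 2.931 -0.104
vertex 1.855 3.447 0.065
vertex 1.693 1.655 1.107
endloop
endfacet
facet normal 0.098 0.469 -0.878
outer loop
vertex 1.855 3.447 0.065
vertex 1.867 2.485 -0.447
vertex 0.922 3.0 -0.278
endloop
endfacet
facet normal -0.494 0.470 0.731
outer loop
vertex 1.855 3.447 0.065
vertex 0.922 3.0 -0.278
vertex 1.693 1.655 1.107
endloop
endfacet
facet normal 0.098 0.469 -0.878
outer loop
vertex 0.922 3.0 -0.278
vertex 1.867 2.485 -0.447
vertex 0.934 2.038 -0.79
endloop
endfacet
facet normal -0.924 -0.188 0.332
outer loop
vertex 0.922 3.0 -0.278
vertex 0.934 2.038 -0.79
vertex 1.693 1.655 1.107
endloop
endfacet
facet normal 0.099 0.468 -0.878
outer loop
vertex 0.934 2.038 -0.79
vertex 1.867 2.485 -0.447
vertex 1.879 1.522 -0.959
endloop
endfacet
facet normal -0.477 -0.879 0.014
outer loop
vertex 0.934 2.038 -0.79
vertex 1.879 1.522 -0.959
vertex 1.693 1.655 1.107
endloop
endfacet
facet normal 0.099 0.468 -0.878
outer loop
vertex 1.879 1.522 -0.959
vertex 1.867 2.485 -0.447
vertex 2.812 1.969 -0.616
endloop
endfacet
facet normal 0.402 -0.911 0.095
outer loop
vertex 1.879 1.522 -0.959
vertex 2.812 1.969 -0.616
vertex 1.693 1.655 1.107
endloop
endfacet
facet normal 0.099 0.468 -0.878
outer loop
vertex 2.812 1.969 -0.616
vertex 1.867 2.485 -0.447
vertex 2.801 2.931 -0.104
endloop
endfacet
facet normal 0.832 -0.253 0.494
outer loop
vertex 2.812 1.969 -0.616
vertex 2.801 2.931 -0.104
vertex 1.693 1.655 1.107
endloop
endfacet

endsolid


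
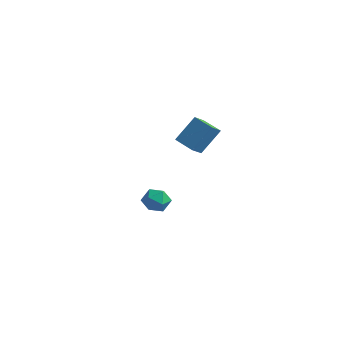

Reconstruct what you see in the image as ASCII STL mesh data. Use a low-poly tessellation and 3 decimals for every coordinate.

solid 
facet normal -0.964 0.081 0.254
outer loop
vertex 2.498 -2.753 2.266
vertex 2.916 -1.833 3.558
vertex 2.427 -2.011 1.761
endloop
endfacet
facet normal -0.255 -0.561 -0.788
outer loop
vertex 3.564 -2.107 1.462
vertex 2.498 -2.753 2.266
vertex 2.427 -2.011 1.761
endloop
endfacet
facet normal -0.964 0.081 0.254
outer loop
vertex 2.427 -2.011 1.761
vertex 2.916 -1.833 3.558
vertex 2.845 -1.092 3.054
endloop
endfacet
facet normal -0.078 0.824 -0.561
outer loop
vertex 2.845 -1.092 3.054
vertex 3.564 -2.107 1.462
vertex 2.427 -2.011 1.761
endloop
endfacet
facet normal 0.078 -0.824 0.561
outer loop
vertex 2.498 -2.753 2.266
vertex 4.053 -1.929 3.259
vertex 2.916 -1.833 3.558
endloop
endfacet
facet normal -0.255 -0.560 -0.788
outer loop
vertex 3.635 -2.848 1.966
vertex 2.498 -2.753 2.266
vertex 3.564 -2.107 1.462
endloop
endfacet
facet normal 0.079 -0.824 0.560
outer loop
vertex 3.635 -2.848 1.966
vertex 4.053 -1.929 3.259
vertex 2.498 -2.753 2.266
endloop
endfacet
facet normal 0.255 0.560 0.788
outer loop
vertex 2.916 -1.833 3.558
vertex 4.053 -1.929 3.259
vertex 2.845 -1.092 3.054
endloop
endfacet
facet normal -0.079 0.824 -0.561
outer loop
vertex 3.982 -1.187 2.754
vertex 3.564 -2.107 1.462
vertex 2.845 -1.092 3.054
endloop
endfacet
facet normal 0.255 0.561 0.788
outer loop
vertex 2.845 -1.092 3.054
vertex 4.053 -1.929 3.259
vertex 3.982 -1.187 2.754
endloop
endfacet
facet normal 0.964 -0.081 -0.254
outer loop
vertex 3.982 -1.187 2.754
vertex 3.635 -2.848 1.966
vertex 3.564 -2.107 1.462
endloop
endfacet
facet normal 0.964 -0.081 -0.254
outer loop
vertex 4.053 -1.929 3.259
vertex 3.635 -2.848 1.966
vertex 3.982 -1.187 2.754
endloop
endfacet
facet normal -0.453 0.886 -0.100
outer loop
vertex -0.748 0.108 -4.371
vertex -1.411 -0.188 -3.99
vertex -0.813 0.167 -3.555
endloop
endfacet
facet normal 0.254 0.966 -0.050
outer loop
vertex -0.748 0.108 -4.371
vertex -0.813 0.167 -3.555
vertex -0.096 -0.039 -3.895
endloop
endfacet
facet normal 0.557 0.595 -0.579
outer loop
vertex -0.748 0.108 -4.371
vertex -0.096 -0.039 -3.895
vertex -0.251 -0.522 -4.54
endloop
endfacet
facet normal 0.037 0.286 -0.957
outer loop
vertex -0.748 0.108 -4.371
vertex -0.251 -0.522 -4.54
vertex -1.064 -0.613 -4.599
endloop
endfacet
facet normal -0.588 0.467 -0.661
outer loop
vertex -0.748 0.108 -4.371
vertex -1.064 -0.613 -4.599
vertex -1.411 -0.188 -3.99
endloop
endfacet
facet normal 0.465 0.678 0.570
outer loop
vertex -0.096 -0.039 -3.895
vertex -0.813 0.167 -3.555
vertex -0.356 -0.427 -3.221
endloop
endfacet
facet normal -0.680 0.549 0.487
outer loop
vertex -0.813 0.167 -3.555
vertex -1.411 -0.188 -3.99
vertex -1.169 -0.518 -3.28
endloop
endfacet
facet normal -0.898 -0.130 -0.421
outer loop
vertex -1.411 -0.188 -3.99
vertex -1.064 -0.613 -4.599
vertex -1.324 -1.001 -3.925
endloop
endfacet
facet normal 0.112 -0.420 -0.901
outer loop
vertex -1.064 -0.613 -4.599
vertex -0.251 -0.522 -4.54
vertex -0.607 -1.207 -4.265
endloop
endfacet
facet normal 0.954 0.079 -0.288
outer loop
vertex -0.251 -0.522 -4.54
vertex -0.096 -0.039 -3.895
vertex -0.009 -0.852 -3.83
endloop
endfacet
facet normal -0.037 -0.286 0.957
outer loop
vertex -0.672 -1.148 -3.449
vertex -0.356 -0.427 -3.221
vertex -1.169 -0.518 -3.28
endloop
endfacet
facet normal -0.557 -0.595 0.579
outer loop
vertex -0.672 -1.148 -3.449
vertex -1.169 -0.518 -3.28
vertex -1.324 -1.001 -3.925
endloop
endfacet
facet normal -0.254 -0.966 0.050
outer loop
vertex -0.672 -1.148 -3.449
vertex -1.324 -1.001 -3.925
vertex -0.607 -1.207 -4.265
endloop
endfacet
facet normal 0.453 -0.886 0.100
outer loop
vertex -0.672 -1.148 -3.449
vertex -0.607 -1.207 -4.265
vertex -0.009 -0.852 -3.83
endloop
endfacet
facet normal 0.588 -0.467 0.661
outer loop
vertex -0.672 -1.148 -3.449
vertex -0.009 -0.852 -3.83
vertex -0.356 -0.427 -3.221
endloop
endfacet
facet normal -0.112 0.420 0.901
outer loop
vertex -1.169 -0.518 -3.28
vertex -0.356 -0.427 -3.221
vertex -0.813 0.167 -3.555
endloop
endfacet
facet normal -0.954 -0.079 0.288
outer loop
vertex -1.324 -1.001 -3.925
vertex -1.169 -0.518 -3.28
vertex -1.411 -0.188 -3.99
endloop
endfacet
facet normal -0.465 -0.678 -0.570
outer loop
vertex -0.607 -1.207 -4.265
vertex -1.324 -1.001 -3.925
vertex -1.064 -0.613 -4.599
endloop
endfacet
facet normal 0.680 -0.549 -0.487
outer loop
vertex -0.009 -0.852 -3.83
vertex -0.607 -1.207 -4.265
vertex -0.251 -0.522 -4.54
endloop
endfacet
facet normal 0.898 0.130 0.421
outer loop
vertex -0.356 -0.427 -3.221
vertex -0.009 -0.852 -3.83
vertex -0.096 -0.039 -3.895
endloop
endfacet

endsolid


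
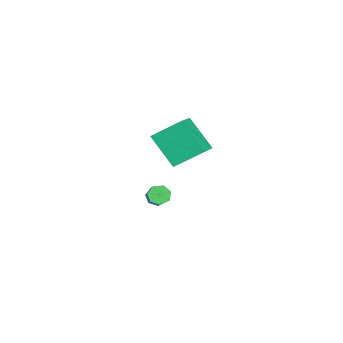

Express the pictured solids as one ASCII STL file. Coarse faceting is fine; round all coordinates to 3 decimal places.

solid 
facet normal -0.909 0.134 -0.394
outer loop
vertex -2.74 -0.991 1.256
vertex -2.941 0.252 2.143
vertex -2.017 0.062 -0.055
endloop
endfacet
facet normal 0.131 -0.807 -0.576
outer loop
vertex -0.699 -0.132 0.517
vertex -2.74 -0.991 1.256
vertex -2.017 0.062 -0.055
endloop
endfacet
facet normal -0.909 0.133 -0.394
outer loop
vertex -2.017 0.062 -0.055
vertex -2.941 0.252 2.143
vertex -2.219 1.305 0.832
endloop
endfacet
facet normal 0.395 0.575 -0.716
outer loop
vertex -2.219 1.305 0.832
vertex -0.699 -0.132 0.517
vertex -2.017 0.062 -0.055
endloop
endfacet
facet normal -0.395 -0.575 0.716
outer loop
vertex -2.74 -0.991 1.256
vertex -1.623 0.058 2.715
vertex -2.941 0.252 2.143
endloop
endfacet
facet normal 0.131 -0.807 -0.576
outer loop
vertex -1.421 -1.185 1.828
vertex -2.74 -0.991 1.256
vertex -0.699 -0.132 0.517
endloop
endfacet
facet normal -0.395 -0.575 0.716
outer loop
vertex -1.421 -1.185 1.828
vertex -1.623 0.058 2.715
vertex -2.74 -0.991 1.256
endloop
endfacet
facet normal -0.131 0.807 0.576
outer loop
vertex -2.941 0.252 2.143
vertex -1.623 0.058 2.715
vertex -2.219 1.305 0.832
endloop
endfacet
facet normal 0.395 0.575 -0.716
outer loop
vertex -0.9 1.111 1.404
vertex -0.699 -0.132 0.517
vertex -2.219 1.305 0.832
endloop
endfacet
facet normal -0.131 0.807 0.576
outer loop
vertex -2.219 1.305 0.832
vertex -1.623 0.058 2.715
vertex -0.9 1.111 1.404
endloop
endfacet
facet normal 0.910 -0.134 0.394
outer loop
vertex -0.9 1.111 1.404
vertex -1.421 -1.185 1.828
vertex -0.699 -0.132 0.517
endloop
endfacet
facet normal 0.909 -0.134 0.394
outer loop
vertex -1.623 0.058 2.715
vertex -1.421 -1.185 1.828
vertex -0.9 1.111 1.404
endloop
endfacet
facet normal -0.788 -0.176 -0.590
outer loop
vertex -4.241 -1.299 -4.419
vertex -4.54 -1.393 -3.992
vertex -4.456 -0.933 -4.241
endloop
endfacet
facet normal 0.402 0.581 -0.708
outer loop
vertex -4.241 -1.299 -4.419
vertex -4.456 -0.933 -4.241
vertex -2.88 -0.993 -3.395
endloop
endfacet
facet normal 0.403 0.579 -0.709
outer loop
vertex -2.88 -0.993 -3.395
vertex -4.456 -0.933 -4.241
vertex -3.095 -0.627 -3.218
endloop
endfacet
facet normal 0.787 0.176 0.592
outer loop
vertex -2.88 -0.993 -3.395
vertex -3.095 -0.627 -3.218
vertex -3.18 -1.087 -2.968
endloop
endfacet
facet normal -0.787 -0.177 -0.592
outer loop
vertex -4.456 -0.933 -4.241
vertex -4.54 -1.393 -3.992
vertex -4.735 -0.913 -3.876
endloop
endfacet
facet normal -0.115 0.983 -0.142
outer loop
vertex -4.456 -0.933 -4.241
vertex -4.735 -0.913 -3.876
vertex -3.095 -0.627 -3.218
endloop
endfacet
facet normal -0.116 0.983 -0.140
outer loop
vertex -3.095 -0.627 -3.218
vertex -4.735 -0.913 -3.876
vertex -3.374 -0.608 -2.853
endloop
endfacet
facet normal 0.786 0.176 0.592
outer loop
vertex -3.095 -0.627 -3.218
vertex -3.374 -0.608 -2.853
vertex -3.18 -1.087 -2.968
endloop
endfacet
facet normal -0.787 -0.177 -0.591
outer loop
vertex -4.735 -0.913 -3.876
vertex -4.54 -1.393 -3.992
vertex -4.867 -1.255 -3.598
endloop
endfacet
facet normal -0.546 0.645 0.534
outer loop
vertex -4.735 -0.913 -3.876
vertex -4.867 -1.255 -3.598
vertex -3.374 -0.608 -2.853
endloop
endfacet
facet normal -0.546 0.647 0.532
outer loop
vertex -3.374 -0.608 -2.853
vertex -4.867 -1.255 -3.598
vertex -3.507 -0.949 -2.575
endloop
endfacet
facet normal 0.786 0.176 0.592
outer loop
vertex -3.374 -0.608 -2.853
vertex -3.507 -0.949 -2.575
vertex -3.18 -1.087 -2.968
endloop
endfacet
facet normal -0.787 -0.176 -0.591
outer loop
vertex -4.867 -1.255 -3.598
vertex -4.54 -1.393 -3.992
vertex -4.754 -1.7 -3.616
endloop
endfacet
facet normal -0.566 -0.176 0.805
outer loop
vertex -4.867 -1.255 -3.598
vertex -4.754 -1.7 -3.616
vertex -3.507 -0.949 -2.575
endloop
endfacet
facet normal -0.566 -0.177 0.805
outer loop
vertex -3.507 -0.949 -2.575
vertex -4.754 -1.7 -3.616
vertex -3.393 -1.395 -2.593
endloop
endfacet
facet normal 0.786 0.177 0.592
outer loop
vertex -3.507 -0.949 -2.575
vertex -3.393 -1.395 -2.593
vertex -3.18 -1.087 -2.968
endloop
endfacet
facet normal -0.786 -0.177 -0.592
outer loop
vertex -4.754 -1.7 -3.616
vertex -4.54 -1.393 -3.992
vertex -4.479 -1.914 -3.917
endloop
endfacet
facet normal -0.160 -0.868 0.471
outer loop
vertex -4.754 -1.7 -3.616
vertex -4.479 -1.914 -3.917
vertex -3.393 -1.395 -2.593
endloop
endfacet
facet normal -0.158 -0.868 0.470
outer loop
vertex -3.393 -1.395 -2.593
vertex -4.479 -1.914 -3.917
vertex -3.119 -1.608 -2.894
endloop
endfacet
facet normal 0.787 0.176 0.592
outer loop
vertex -3.393 -1.395 -2.593
vertex -3.119 -1.608 -2.894
vertex -3.18 -1.087 -2.968
endloop
endfacet
facet normal -0.787 -0.177 -0.591
outer loop
vertex -4.479 -1.914 -3.917
vertex -4.54 -1.393 -3.992
vertex -4.251 -1.735 -4.274
endloop
endfacet
facet normal 0.368 -0.904 -0.218
outer loop
vertex -4.479 -1.914 -3.917
vertex -4.251 -1.735 -4.274
vertex -3.119 -1.608 -2.894
endloop
endfacet
facet normal 0.366 -0.905 -0.217
outer loop
vertex -3.119 -1.608 -2.894
vertex -4.251 -1.735 -4.274
vertex -2.89 -1.43 -3.251
endloop
endfacet
facet normal 0.786 0.176 0.592
outer loop
vertex -3.119 -1.608 -2.894
vertex -2.89 -1.43 -3.251
vertex -3.18 -1.087 -2.968
endloop
endfacet
facet normal -0.787 -0.178 -0.590
outer loop
vertex -4.251 -1.735 -4.274
vertex -4.54 -1.393 -3.992
vertex -4.241 -1.299 -4.419
endloop
endfacet
facet normal 0.617 -0.261 -0.743
outer loop
vertex -4.251 -1.735 -4.274
vertex -4.241 -1.299 -4.419
vertex -2.89 -1.43 -3.251
endloop
endfacet
facet normal 0.617 -0.259 -0.743
outer loop
vertex -2.89 -1.43 -3.251
vertex -4.241 -1.299 -4.419
vertex -2.88 -0.993 -3.395
endloop
endfacet
facet normal 0.787 0.177 0.592
outer loop
vertex -2.89 -1.43 -3.251
vertex -2.88 -0.993 -3.395
vertex -3.18 -1.087 -2.968
endloop
endfacet

endsolid


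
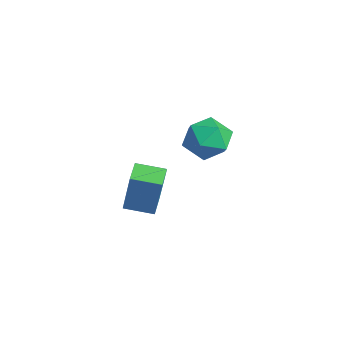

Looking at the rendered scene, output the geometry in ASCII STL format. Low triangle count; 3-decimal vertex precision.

solid 
facet normal -0.536 -0.826 0.174
outer loop
vertex 1.49 2.125 0.408
vertex 0.756 2.636 0.575
vertex 1.029 2.047 -1.382
endloop
endfacet
facet normal 0.807 -0.562 -0.183
outer loop
vertex 1.624 2.964 -1.575
vertex 1.49 2.125 0.408
vertex 1.029 2.047 -1.382
endloop
endfacet
facet normal -0.536 -0.826 0.174
outer loop
vertex 1.029 2.047 -1.382
vertex 0.756 2.636 0.575
vertex 0.295 2.558 -1.215
endloop
endfacet
facet normal -0.249 -0.042 -0.968
outer loop
vertex 0.295 2.558 -1.215
vertex 1.624 2.964 -1.575
vertex 1.029 2.047 -1.382
endloop
endfacet
facet normal 0.249 0.042 0.968
outer loop
vertex 1.49 2.125 0.408
vertex 1.351 3.553 0.382
vertex 0.756 2.636 0.575
endloop
endfacet
facet normal 0.807 -0.562 -0.183
outer loop
vertex 2.085 3.042 0.215
vertex 1.49 2.125 0.408
vertex 1.624 2.964 -1.575
endloop
endfacet
facet normal 0.249 0.042 0.968
outer loop
vertex 2.085 3.042 0.215
vertex 1.351 3.553 0.382
vertex 1.49 2.125 0.408
endloop
endfacet
facet normal -0.807 0.562 0.183
outer loop
vertex 0.756 2.636 0.575
vertex 1.351 3.553 0.382
vertex 0.295 2.558 -1.215
endloop
endfacet
facet normal -0.249 -0.042 -0.968
outer loop
vertex 0.89 3.475 -1.408
vertex 1.624 2.964 -1.575
vertex 0.295 2.558 -1.215
endloop
endfacet
facet normal -0.807 0.562 0.183
outer loop
vertex 0.295 2.558 -1.215
vertex 1.351 3.553 0.382
vertex 0.89 3.475 -1.408
endloop
endfacet
facet normal 0.536 0.826 -0.174
outer loop
vertex 0.89 3.475 -1.408
vertex 2.085 3.042 0.215
vertex 1.624 2.964 -1.575
endloop
endfacet
facet normal 0.536 0.826 -0.174
outer loop
vertex 1.351 3.553 0.382
vertex 2.085 3.042 0.215
vertex 0.89 3.475 -1.408
endloop
endfacet
facet normal -0.919 0.307 0.245
outer loop
vertex 3.037 4.494 3.016
vertex 2.839 3.656 3.324
vertex 3.198 4.278 3.89
endloop
endfacet
facet normal -0.451 0.844 0.292
outer loop
vertex 3.037 4.494 3.016
vertex 3.198 4.278 3.89
vertex 3.811 4.768 3.419
endloop
endfacet
facet normal -0.146 0.926 -0.349
outer loop
vertex 3.037 4.494 3.016
vertex 3.811 4.768 3.419
vertex 3.83 4.448 2.562
endloop
endfacet
facet normal -0.427 0.441 -0.790
outer loop
vertex 3.037 4.494 3.016
vertex 3.83 4.448 2.562
vertex 3.229 3.761 2.503
endloop
endfacet
facet normal -0.905 0.059 -0.422
outer loop
vertex 3.037 4.494 3.016
vertex 3.229 3.761 2.503
vertex 2.839 3.656 3.324
endloop
endfacet
facet normal 0.057 0.654 0.755
outer loop
vertex 3.811 4.768 3.419
vertex 3.198 4.278 3.89
vertex 4.091 4.099 3.977
endloop
endfacet
facet normal -0.701 -0.214 0.680
outer loop
vertex 3.198 4.278 3.89
vertex 2.839 3.656 3.324
vertex 3.49 3.412 3.918
endloop
endfacet
facet normal -0.677 -0.617 -0.401
outer loop
vertex 2.839 3.656 3.324
vertex 3.229 3.761 2.503
vertex 3.509 3.092 3.061
endloop
endfacet
facet normal 0.097 0.001 -0.995
outer loop
vertex 3.229 3.761 2.503
vertex 3.83 4.448 2.562
vertex 4.122 3.582 2.59
endloop
endfacet
facet normal 0.551 0.786 -0.281
outer loop
vertex 3.83 4.448 2.562
vertex 3.811 4.768 3.419
vertex 4.481 4.204 3.156
endloop
endfacet
facet normal 0.427 -0.441 0.790
outer loop
vertex 4.283 3.366 3.464
vertex 4.091 4.099 3.977
vertex 3.49 3.412 3.918
endloop
endfacet
facet normal 0.146 -0.926 0.349
outer loop
vertex 4.283 3.366 3.464
vertex 3.49 3.412 3.918
vertex 3.509 3.092 3.061
endloop
endfacet
facet normal 0.451 -0.844 -0.292
outer loop
vertex 4.283 3.366 3.464
vertex 3.509 3.092 3.061
vertex 4.122 3.582 2.59
endloop
endfacet
facet normal 0.919 -0.307 -0.245
outer loop
vertex 4.283 3.366 3.464
vertex 4.122 3.582 2.59
vertex 4.481 4.204 3.156
endloop
endfacet
facet normal 0.905 -0.059 0.422
outer loop
vertex 4.283 3.366 3.464
vertex 4.481 4.204 3.156
vertex 4.091 4.099 3.977
endloop
endfacet
facet normal -0.097 -0.001 0.995
outer loop
vertex 3.49 3.412 3.918
vertex 4.091 4.099 3.977
vertex 3.198 4.278 3.89
endloop
endfacet
facet normal -0.551 -0.786 0.281
outer loop
vertex 3.509 3.092 3.061
vertex 3.49 3.412 3.918
vertex 2.839 3.656 3.324
endloop
endfacet
facet normal -0.057 -0.654 -0.755
outer loop
vertex 4.122 3.582 2.59
vertex 3.509 3.092 3.061
vertex 3.229 3.761 2.503
endloop
endfacet
facet normal 0.701 0.214 -0.680
outer loop
vertex 4.481 4.204 3.156
vertex 4.122 3.582 2.59
vertex 3.83 4.448 2.562
endloop
endfacet
facet normal 0.677 0.617 0.401
outer loop
vertex 4.091 4.099 3.977
vertex 4.481 4.204 3.156
vertex 3.811 4.768 3.419
endloop
endfacet

endsolid


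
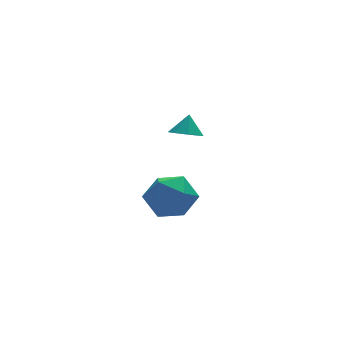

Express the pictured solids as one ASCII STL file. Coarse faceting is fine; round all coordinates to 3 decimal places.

solid 
facet normal -0.318 -0.409 -0.855
outer loop
vertex -0.457 3.432 2.514
vertex -1.154 3.669 2.66
vertex -0.56 3.955 2.302
endloop
endfacet
facet normal 0.950 0.258 0.176
outer loop
vertex -0.457 3.432 2.514
vertex -0.56 3.955 2.302
vertex -0.826 4.091 3.54
endloop
endfacet
facet normal -0.317 -0.411 -0.855
outer loop
vertex -0.56 3.955 2.302
vertex -1.154 3.669 2.66
vertex -1.011 4.31 2.299
endloop
endfacet
facet normal 0.618 0.785 0.046
outer loop
vertex -0.56 3.955 2.302
vertex -1.011 4.31 2.299
vertex -0.826 4.091 3.54
endloop
endfacet
facet normal -0.316 -0.411 -0.855
outer loop
vertex -1.011 4.31 2.299
vertex -1.154 3.669 2.66
vertex -1.546 4.289 2.507
endloop
endfacet
facet normal 0.027 0.985 0.170
outer loop
vertex -1.011 4.31 2.299
vertex -1.546 4.289 2.507
vertex -0.826 4.091 3.54
endloop
endfacet
facet normal -0.318 -0.412 -0.854
outer loop
vertex -1.546 4.289 2.507
vertex -1.154 3.669 2.66
vertex -1.85 3.905 2.805
endloop
endfacet
facet normal -0.474 0.743 0.473
outer loop
vertex -1.546 4.289 2.507
vertex -1.85 3.905 2.805
vertex -0.826 4.091 3.54
endloop
endfacet
facet normal -0.317 -0.411 -0.855
outer loop
vertex -1.85 3.905 2.805
vertex -1.154 3.669 2.66
vertex -1.747 3.382 3.018
endloop
endfacet
facet normal -0.595 0.200 0.778
outer loop
vertex -1.85 3.905 2.805
vertex -1.747 3.382 3.018
vertex -0.826 4.091 3.54
endloop
endfacet
facet normal -0.317 -0.410 -0.855
outer loop
vertex -1.747 3.382 3.018
vertex -1.154 3.669 2.66
vertex -1.296 3.027 3.021
endloop
endfacet
facet normal -0.263 -0.327 0.908
outer loop
vertex -1.747 3.382 3.018
vertex -1.296 3.027 3.021
vertex -0.826 4.091 3.54
endloop
endfacet
facet normal -0.318 -0.410 -0.855
outer loop
vertex -1.296 3.027 3.021
vertex -1.154 3.669 2.66
vertex -0.761 3.048 2.812
endloop
endfacet
facet normal 0.327 -0.527 0.784
outer loop
vertex -1.296 3.027 3.021
vertex -0.761 3.048 2.812
vertex -0.826 4.091 3.54
endloop
endfacet
facet normal -0.319 -0.411 -0.854
outer loop
vertex -0.761 3.048 2.812
vertex -1.154 3.669 2.66
vertex -0.457 3.432 2.514
endloop
endfacet
facet normal 0.830 -0.284 0.481
outer loop
vertex -0.761 3.048 2.812
vertex -0.457 3.432 2.514
vertex -0.826 4.091 3.54
endloop
endfacet
facet normal -0.900 -0.166 0.403
outer loop
vertex -4.892 -1.031 2.441
vertex -4.659 -2.162 2.494
vertex -4.388 -1.474 3.383
endloop
endfacet
facet normal -0.658 0.482 0.579
outer loop
vertex -4.892 -1.031 2.441
vertex -4.388 -1.474 3.383
vertex -4.025 -0.463 2.954
endloop
endfacet
facet normal -0.538 0.843 -0.024
outer loop
vertex -4.892 -1.031 2.441
vertex -4.025 -0.463 2.954
vertex -4.072 -0.526 1.8
endloop
endfacet
facet normal -0.705 0.417 -0.573
outer loop
vertex -4.892 -1.031 2.441
vertex -4.072 -0.526 1.8
vertex -4.463 -1.577 1.516
endloop
endfacet
facet normal -0.928 -0.206 -0.309
outer loop
vertex -4.892 -1.031 2.441
vertex -4.463 -1.577 1.516
vertex -4.659 -2.162 2.494
endloop
endfacet
facet normal -0.034 0.401 0.916
outer loop
vertex -4.025 -0.463 2.954
vertex -4.388 -1.474 3.383
vertex -3.257 -1.243 3.324
endloop
endfacet
facet normal -0.426 -0.648 0.631
outer loop
vertex -4.388 -1.474 3.383
vertex -4.659 -2.162 2.494
vertex -3.648 -2.294 3.04
endloop
endfacet
facet normal -0.472 -0.712 -0.520
outer loop
vertex -4.659 -2.162 2.494
vertex -4.463 -1.577 1.516
vertex -3.695 -2.357 1.886
endloop
endfacet
facet normal -0.110 0.297 -0.948
outer loop
vertex -4.463 -1.577 1.516
vertex -4.072 -0.526 1.8
vertex -3.332 -1.346 1.457
endloop
endfacet
facet normal 0.161 0.985 -0.060
outer loop
vertex -4.072 -0.526 1.8
vertex -4.025 -0.463 2.954
vertex -3.061 -0.658 2.346
endloop
endfacet
facet normal 0.705 -0.417 0.573
outer loop
vertex -2.828 -1.789 2.399
vertex -3.257 -1.243 3.324
vertex -3.648 -2.294 3.04
endloop
endfacet
facet normal 0.538 -0.843 0.024
outer loop
vertex -2.828 -1.789 2.399
vertex -3.648 -2.294 3.04
vertex -3.695 -2.357 1.886
endloop
endfacet
facet normal 0.658 -0.482 -0.579
outer loop
vertex -2.828 -1.789 2.399
vertex -3.695 -2.357 1.886
vertex -3.332 -1.346 1.457
endloop
endfacet
facet normal 0.900 0.166 -0.403
outer loop
vertex -2.828 -1.789 2.399
vertex -3.332 -1.346 1.457
vertex -3.061 -0.658 2.346
endloop
endfacet
facet normal 0.928 0.206 0.309
outer loop
vertex -2.828 -1.789 2.399
vertex -3.061 -0.658 2.346
vertex -3.257 -1.243 3.324
endloop
endfacet
facet normal 0.110 -0.297 0.948
outer loop
vertex -3.648 -2.294 3.04
vertex -3.257 -1.243 3.324
vertex -4.388 -1.474 3.383
endloop
endfacet
facet normal -0.161 -0.985 0.060
outer loop
vertex -3.695 -2.357 1.886
vertex -3.648 -2.294 3.04
vertex -4.659 -2.162 2.494
endloop
endfacet
facet normal 0.034 -0.401 -0.916
outer loop
vertex -3.332 -1.346 1.457
vertex -3.695 -2.357 1.886
vertex -4.463 -1.577 1.516
endloop
endfacet
facet normal 0.426 0.648 -0.631
outer loop
vertex -3.061 -0.658 2.346
vertex -3.332 -1.346 1.457
vertex -4.072 -0.526 1.8
endloop
endfacet
facet normal 0.472 0.712 0.520
outer loop
vertex -3.257 -1.243 3.324
vertex -3.061 -0.658 2.346
vertex -4.025 -0.463 2.954
endloop
endfacet

endsolid


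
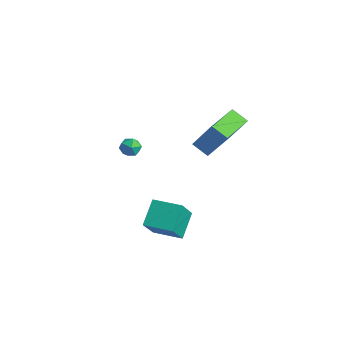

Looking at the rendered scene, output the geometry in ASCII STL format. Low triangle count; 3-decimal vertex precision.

solid 
facet normal -0.852 -0.524 0.003
outer loop
vertex 2.719 -1.857 -3.368
vertex 2.045 -0.755 -2.247
vertex 2.013 -0.72 -4.908
endloop
endfacet
facet normal 0.394 -0.644 -0.656
outer loop
vertex 3.435 0.155 -4.913
vertex 2.719 -1.857 -3.368
vertex 2.013 -0.72 -4.908
endloop
endfacet
facet normal -0.851 -0.525 0.003
outer loop
vertex 2.013 -0.72 -4.908
vertex 2.045 -0.755 -2.247
vertex 1.339 0.381 -3.787
endloop
endfacet
facet normal -0.346 0.557 -0.755
outer loop
vertex 1.339 0.381 -3.787
vertex 3.435 0.155 -4.913
vertex 2.013 -0.72 -4.908
endloop
endfacet
facet normal 0.345 -0.557 0.755
outer loop
vertex 2.719 -1.857 -3.368
vertex 3.467 0.12 -2.252
vertex 2.045 -0.755 -2.247
endloop
endfacet
facet normal 0.394 -0.644 -0.656
outer loop
vertex 4.141 -0.981 -3.373
vertex 2.719 -1.857 -3.368
vertex 3.435 0.155 -4.913
endloop
endfacet
facet normal 0.346 -0.557 0.755
outer loop
vertex 4.141 -0.981 -3.373
vertex 3.467 0.12 -2.252
vertex 2.719 -1.857 -3.368
endloop
endfacet
facet normal -0.394 0.644 0.656
outer loop
vertex 2.045 -0.755 -2.247
vertex 3.467 0.12 -2.252
vertex 1.339 0.381 -3.787
endloop
endfacet
facet normal -0.346 0.557 -0.755
outer loop
vertex 2.761 1.257 -3.792
vertex 3.435 0.155 -4.913
vertex 1.339 0.381 -3.787
endloop
endfacet
facet normal -0.394 0.644 0.656
outer loop
vertex 1.339 0.381 -3.787
vertex 3.467 0.12 -2.252
vertex 2.761 1.257 -3.792
endloop
endfacet
facet normal 0.851 0.524 -0.004
outer loop
vertex 2.761 1.257 -3.792
vertex 4.141 -0.981 -3.373
vertex 3.435 0.155 -4.913
endloop
endfacet
facet normal 0.851 0.524 -0.003
outer loop
vertex 3.467 0.12 -2.252
vertex 4.141 -0.981 -3.373
vertex 2.761 1.257 -3.792
endloop
endfacet
facet normal -0.516 -0.172 -0.839
outer loop
vertex 3.076 1.028 1.919
vertex 2.272 2.965 2.017
vertex 3.903 1.401 1.334
endloop
endfacet
facet normal 0.383 -0.923 -0.047
outer loop
vertex 5.028 1.775 3.163
vertex 3.076 1.028 1.919
vertex 3.903 1.401 1.334
endloop
endfacet
facet normal -0.516 -0.171 -0.839
outer loop
vertex 3.903 1.401 1.334
vertex 2.272 2.965 2.017
vertex 3.1 3.338 1.432
endloop
endfacet
facet normal 0.766 0.345 -0.542
outer loop
vertex 3.1 3.338 1.432
vertex 5.028 1.775 3.163
vertex 3.903 1.401 1.334
endloop
endfacet
facet normal -0.766 -0.345 0.542
outer loop
vertex 3.076 1.028 1.919
vertex 3.397 3.339 3.846
vertex 2.272 2.965 2.017
endloop
endfacet
facet normal 0.383 -0.923 -0.047
outer loop
vertex 4.2 1.402 3.748
vertex 3.076 1.028 1.919
vertex 5.028 1.775 3.163
endloop
endfacet
facet normal -0.766 -0.345 0.542
outer loop
vertex 4.2 1.402 3.748
vertex 3.397 3.339 3.846
vertex 3.076 1.028 1.919
endloop
endfacet
facet normal -0.383 0.923 0.047
outer loop
vertex 2.272 2.965 2.017
vertex 3.397 3.339 3.846
vertex 3.1 3.338 1.432
endloop
endfacet
facet normal 0.766 0.345 -0.542
outer loop
vertex 4.224 3.712 3.261
vertex 5.028 1.775 3.163
vertex 3.1 3.338 1.432
endloop
endfacet
facet normal -0.383 0.923 0.047
outer loop
vertex 3.1 3.338 1.432
vertex 3.397 3.339 3.846
vertex 4.224 3.712 3.261
endloop
endfacet
facet normal 0.516 0.172 0.839
outer loop
vertex 4.224 3.712 3.261
vertex 4.2 1.402 3.748
vertex 5.028 1.775 3.163
endloop
endfacet
facet normal 0.516 0.172 0.839
outer loop
vertex 3.397 3.339 3.846
vertex 4.2 1.402 3.748
vertex 4.224 3.712 3.261
endloop
endfacet
facet normal -0.992 -0.055 -0.113
outer loop
vertex -1.368 0.139 -0.378
vertex -1.349 -0.526 -0.218
vertex -1.431 -0.058 0.273
endloop
endfacet
facet normal -0.796 0.597 0.104
outer loop
vertex -1.368 0.139 -0.378
vertex -1.431 -0.058 0.273
vertex -1.045 0.484 0.115
endloop
endfacet
facet normal -0.340 0.860 -0.379
outer loop
vertex -1.368 0.139 -0.378
vertex -1.045 0.484 0.115
vertex -0.725 0.351 -0.474
endloop
endfacet
facet normal -0.256 0.372 -0.892
outer loop
vertex -1.368 0.139 -0.378
vertex -0.725 0.351 -0.474
vertex -0.913 -0.273 -0.68
endloop
endfacet
facet normal -0.658 -0.194 -0.727
outer loop
vertex -1.368 0.139 -0.378
vertex -0.913 -0.273 -0.68
vertex -1.349 -0.526 -0.218
endloop
endfacet
facet normal -0.447 0.529 0.722
outer loop
vertex -1.045 0.484 0.115
vertex -1.431 -0.058 0.273
vertex -0.827 0.033 0.58
endloop
endfacet
facet normal -0.764 -0.526 0.373
outer loop
vertex -1.431 -0.058 0.273
vertex -1.349 -0.526 -0.218
vertex -1.015 -0.591 0.374
endloop
endfacet
facet normal -0.224 -0.750 -0.622
outer loop
vertex -1.349 -0.526 -0.218
vertex -0.913 -0.273 -0.68
vertex -0.695 -0.724 -0.215
endloop
endfacet
facet normal 0.427 0.165 -0.889
outer loop
vertex -0.913 -0.273 -0.68
vertex -0.725 0.351 -0.474
vertex -0.309 -0.182 -0.373
endloop
endfacet
facet normal 0.290 0.955 -0.058
outer loop
vertex -0.725 0.351 -0.474
vertex -1.045 0.484 0.115
vertex -0.391 0.286 0.118
endloop
endfacet
facet normal 0.256 -0.372 0.892
outer loop
vertex -0.372 -0.379 0.278
vertex -0.827 0.033 0.58
vertex -1.015 -0.591 0.374
endloop
endfacet
facet normal 0.340 -0.860 0.379
outer loop
vertex -0.372 -0.379 0.278
vertex -1.015 -0.591 0.374
vertex -0.695 -0.724 -0.215
endloop
endfacet
facet normal 0.796 -0.597 -0.104
outer loop
vertex -0.372 -0.379 0.278
vertex -0.695 -0.724 -0.215
vertex -0.309 -0.182 -0.373
endloop
endfacet
facet normal 0.992 0.055 0.113
outer loop
vertex -0.372 -0.379 0.278
vertex -0.309 -0.182 -0.373
vertex -0.391 0.286 0.118
endloop
endfacet
facet normal 0.658 0.194 0.727
outer loop
vertex -0.372 -0.379 0.278
vertex -0.391 0.286 0.118
vertex -0.827 0.033 0.58
endloop
endfacet
facet normal -0.427 -0.165 0.889
outer loop
vertex -1.015 -0.591 0.374
vertex -0.827 0.033 0.58
vertex -1.431 -0.058 0.273
endloop
endfacet
facet normal -0.290 -0.955 0.058
outer loop
vertex -0.695 -0.724 -0.215
vertex -1.015 -0.591 0.374
vertex -1.349 -0.526 -0.218
endloop
endfacet
facet normal 0.447 -0.529 -0.722
outer loop
vertex -0.309 -0.182 -0.373
vertex -0.695 -0.724 -0.215
vertex -0.913 -0.273 -0.68
endloop
endfacet
facet normal 0.764 0.526 -0.373
outer loop
vertex -0.391 0.286 0.118
vertex -0.309 -0.182 -0.373
vertex -0.725 0.351 -0.474
endloop
endfacet
facet normal 0.224 0.750 0.622
outer loop
vertex -0.827 0.033 0.58
vertex -0.391 0.286 0.118
vertex -1.045 0.484 0.115
endloop
endfacet

endsolid
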